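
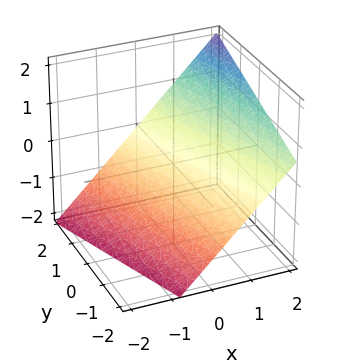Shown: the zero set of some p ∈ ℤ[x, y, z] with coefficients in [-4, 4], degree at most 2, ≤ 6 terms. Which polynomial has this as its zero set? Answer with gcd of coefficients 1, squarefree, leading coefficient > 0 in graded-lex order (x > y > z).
The degree is 1 — the surface is flat (a plane).
Reading off the gridlines: it crosses the y-axis at the gridline y = 2.
Matching integer coefficients to the picture gives p.

3*x + y - 3*z - 2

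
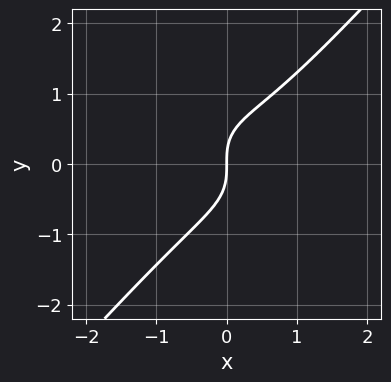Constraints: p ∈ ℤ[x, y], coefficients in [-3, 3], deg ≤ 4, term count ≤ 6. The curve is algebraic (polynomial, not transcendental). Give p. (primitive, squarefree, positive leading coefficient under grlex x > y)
1. deg p = 3. No degree-2 curve has this shape.
2. From the axis intercepts and sections: it crosses the x-axis at the gridline x = 0; it meets the y-axis at y = 0 (among the integer gridlines).
3. Matching integer coefficients to the picture gives p.

2*x^3 + 2*x^2*y - 3*y^3 - x^2 + 3*x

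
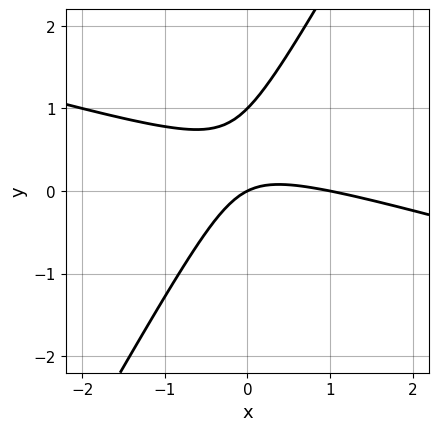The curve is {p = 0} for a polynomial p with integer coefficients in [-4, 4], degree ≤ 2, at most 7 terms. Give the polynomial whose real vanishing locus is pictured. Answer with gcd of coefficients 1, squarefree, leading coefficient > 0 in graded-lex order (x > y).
The degree is 2 — a generic line meets the curve in up to 2 points.
Observable constraints: among the integer gridlines, it crosses the x-axis at x ∈ {0, 1}; among the integer gridlines, it crosses the y-axis at y ∈ {0, 1}.
Assembling these constraints gives the stated polynomial.

x^2 + 3*x*y - 2*y^2 - x + 2*y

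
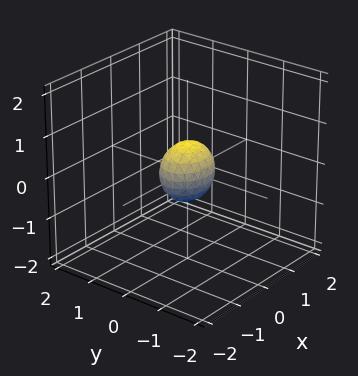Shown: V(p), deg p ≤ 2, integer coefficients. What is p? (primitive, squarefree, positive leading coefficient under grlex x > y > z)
1. The degree is 2 — bounded and convex; a quadric.
2. Symmetries: it's symmetric under z → −z, forcing even powers of z; the y ↦ −y reflection is a symmetry, so y appears only in even powers; it's symmetric under x → −x, forcing even powers of x.
3. These observations pin down the coefficients.

2*x^2 + 3*y^2 + 2*z^2 - 1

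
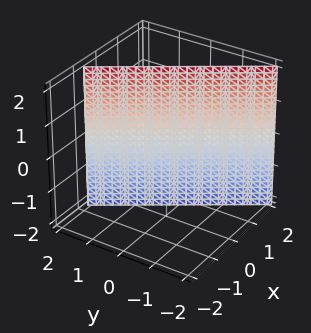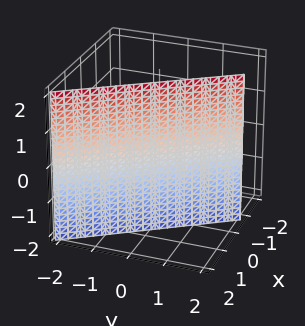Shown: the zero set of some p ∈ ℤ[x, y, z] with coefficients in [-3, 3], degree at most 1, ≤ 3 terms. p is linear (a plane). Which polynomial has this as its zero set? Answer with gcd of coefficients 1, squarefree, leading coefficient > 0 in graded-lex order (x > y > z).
3*x + 2*y - 2

First, deg p = 1.
Then, from the axis intercepts and sections: no z-intercept at any integer in the box; one y-axis crossing is at y = 1.
Finally, solving for integer coefficients yields p as stated.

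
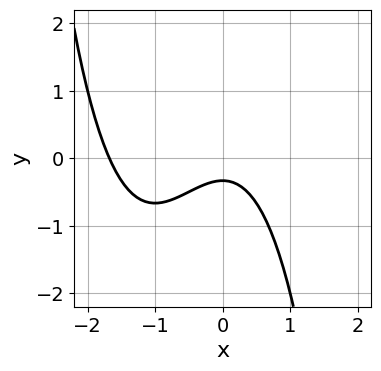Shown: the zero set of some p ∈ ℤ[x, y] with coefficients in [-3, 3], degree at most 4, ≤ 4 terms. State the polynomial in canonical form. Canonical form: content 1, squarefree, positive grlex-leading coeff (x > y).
The degree is 3 — a generic line meets the curve in up to 3 points.
The integer polynomial consistent with all of this is the stated p.

2*x^3 + 3*x^2 + 3*y + 1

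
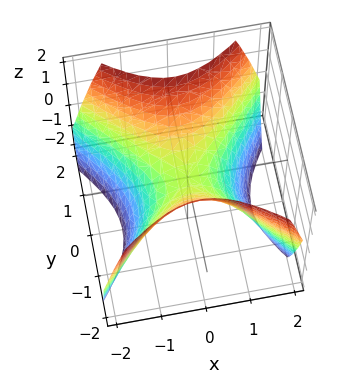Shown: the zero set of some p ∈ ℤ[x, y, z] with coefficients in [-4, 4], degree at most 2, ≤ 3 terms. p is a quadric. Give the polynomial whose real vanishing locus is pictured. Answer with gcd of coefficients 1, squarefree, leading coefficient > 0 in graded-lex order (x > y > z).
x^2 - y^2 + z

Degree: a hyperbolic paraboloid; a quadric, so deg p = 2.
Symmetries: mirror symmetry x ↦ −x ⇒ only even powers of x; it's symmetric under y → −y, forcing even powers of y.
Checking where it meets the axes: it meets the x-axis at x = 0 (among the integer gridlines); it meets the y-axis at y = 0 (among the integer gridlines); it meets the z-axis at z = 0 (among the integer gridlines).
These observations pin down the coefficients.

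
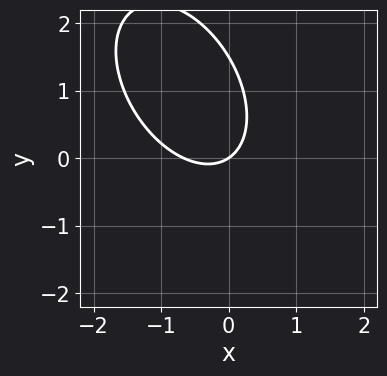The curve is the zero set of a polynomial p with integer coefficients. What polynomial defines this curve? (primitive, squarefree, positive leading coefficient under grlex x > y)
First, the degree is 2 — the shape is more complex than any degree-1 curve.
Next, against the integer gridlines: one x-axis crossing is at x = 0; one y-axis crossing is at y = 0.
Finally, the integer polynomial consistent with all of this is the stated p.

3*x^2 + 2*x*y + 2*y^2 + 2*x - 3*y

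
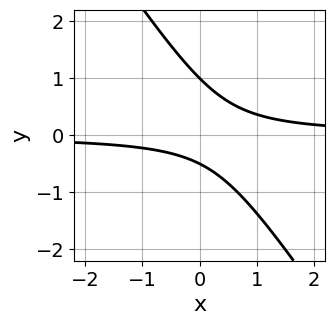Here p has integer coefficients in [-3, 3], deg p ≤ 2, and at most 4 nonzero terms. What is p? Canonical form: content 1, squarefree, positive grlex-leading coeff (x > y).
3*x*y + 2*y^2 - y - 1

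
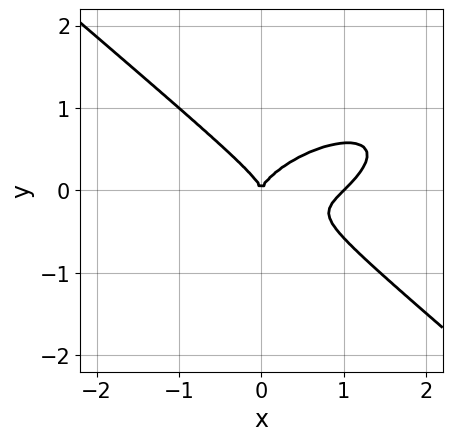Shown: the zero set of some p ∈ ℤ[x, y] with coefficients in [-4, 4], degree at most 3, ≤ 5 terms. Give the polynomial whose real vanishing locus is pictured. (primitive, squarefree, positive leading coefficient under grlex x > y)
x^3 - x^2*y + 3*y^3 - x^2

1. The degree is 3 — the shape is more complex than any degree-2 curve.
2. Reading off the gridlines: the x-axis gridline crossings are at x ∈ {0, 1}; it meets the y-axis at y = 0 (among the integer gridlines).
3. These observations pin down the coefficients.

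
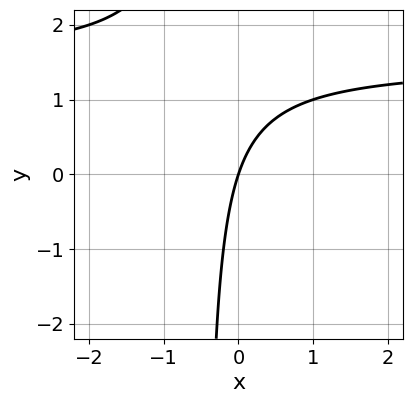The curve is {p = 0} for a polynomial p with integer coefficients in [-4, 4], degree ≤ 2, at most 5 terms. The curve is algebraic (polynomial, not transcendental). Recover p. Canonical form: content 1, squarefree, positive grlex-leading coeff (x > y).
2*x*y - 3*x + y

(a) Degree: the shape is more complex than any degree-1 curve, so deg p = 2.
(b) From the visible intercepts: it meets the y-axis at y = 0 (among the integer gridlines); it meets the x-axis at x = 0 (among the integer gridlines).
(c) Assembling these constraints gives the stated polynomial.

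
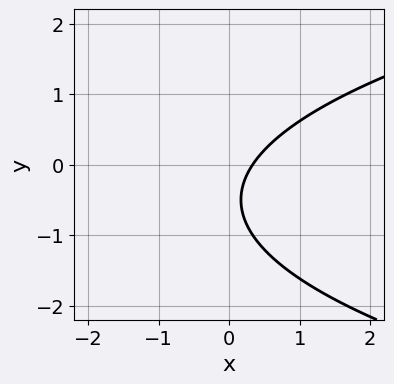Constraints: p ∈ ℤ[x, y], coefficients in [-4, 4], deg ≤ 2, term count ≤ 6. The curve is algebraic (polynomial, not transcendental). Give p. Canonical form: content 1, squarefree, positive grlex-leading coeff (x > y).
2*y^2 - 3*x + 2*y + 1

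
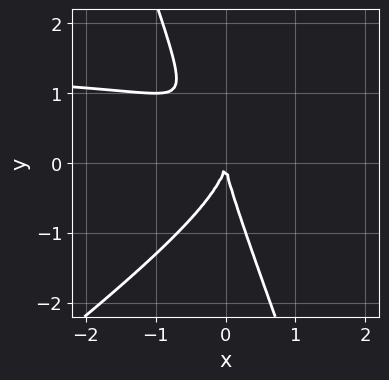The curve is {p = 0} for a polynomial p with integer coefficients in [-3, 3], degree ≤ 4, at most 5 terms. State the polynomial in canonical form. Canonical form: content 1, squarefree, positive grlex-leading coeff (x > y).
2*x^2*y - 2*x*y^2 - y^3 - 3*x^2

(a) deg p = 3. No degree-2 curve has this shape.
(b) Reading off the gridlines: it meets the x-axis at x = 0 (among the integer gridlines); it crosses the y-axis at the gridline y = 0.
(c) Fitting integer coefficients to these (and the overall shape) gives p.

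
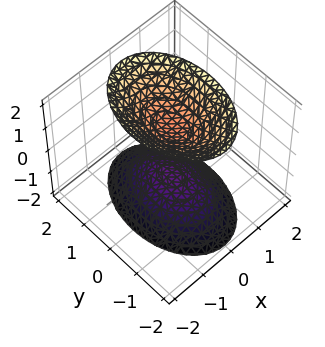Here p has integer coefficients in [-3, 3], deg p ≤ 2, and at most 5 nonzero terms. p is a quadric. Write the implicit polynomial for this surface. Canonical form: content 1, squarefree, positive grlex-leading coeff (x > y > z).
2*x^2 + y^2 - z^2 + 1

The picture has 2 separate pieces. Treating them together as one polynomial.
deg p = 2. Two separate bowl-shaped sheets opening away from each other; a quadric.
Symmetries: it's symmetric under x → −x, forcing even powers of x; the y ↦ −y reflection is a symmetry, so y appears only in even powers; mirror symmetry z ↦ −z ⇒ only even powers of z.
Observable constraints: the surface avoids every integer y-axis point in the box; the z-axis gridline crossings are at z ∈ {-1, 1}.
Assembling these constraints gives the stated polynomial.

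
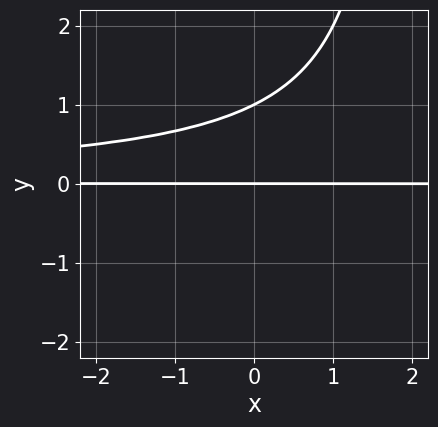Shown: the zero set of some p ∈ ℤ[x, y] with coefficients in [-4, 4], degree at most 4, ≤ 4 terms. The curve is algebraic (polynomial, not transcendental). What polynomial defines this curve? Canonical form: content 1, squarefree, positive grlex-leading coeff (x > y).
First, the degree is 3 — a generic line meets the curve in up to 3 points.
Then, against the integer gridlines: the y-axis gridline crossings are at y ∈ {0, 1}; every point of the x-axis in the box is on the curve.
Finally, putting this together gives p.

x*y^2 - 2*y^2 + 2*y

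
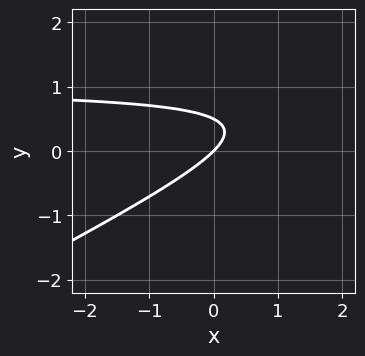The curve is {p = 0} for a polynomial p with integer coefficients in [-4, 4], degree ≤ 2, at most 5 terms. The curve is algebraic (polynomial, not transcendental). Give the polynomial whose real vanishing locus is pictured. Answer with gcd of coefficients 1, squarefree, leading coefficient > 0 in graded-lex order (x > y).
(a) Degree: the shape is more complex than any degree-1 curve, so deg p = 2.
(b) Against the integer gridlines: it meets the y-axis at y = 0 (among the integer gridlines); one x-axis crossing is at x = 0.
(c) The integer polynomial consistent with all of this is the stated p.

x*y - 2*y^2 - x + y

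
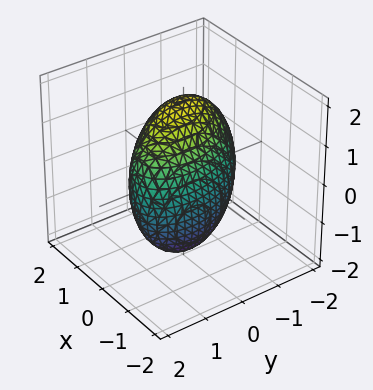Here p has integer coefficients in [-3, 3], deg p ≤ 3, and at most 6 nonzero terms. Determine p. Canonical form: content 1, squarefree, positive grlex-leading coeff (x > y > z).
2*x^2 + x*y - x*z + y^2 + z^2 - 2

Degree: a generic line meets the surface in up to 2 points, so deg p = 2.
Observable constraints: the x-axis gridline crossings are at x ∈ {-1, 1}.
Assembling these constraints gives the stated polynomial.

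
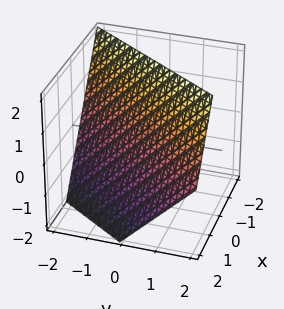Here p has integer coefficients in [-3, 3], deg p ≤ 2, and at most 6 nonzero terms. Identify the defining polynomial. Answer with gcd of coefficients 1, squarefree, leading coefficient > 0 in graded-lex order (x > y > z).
deg p = 1. Every cross-section is a straight line — this is a plane.
From the visible intercepts: it crosses the y-axis at the gridline y = -1; it meets the z-axis at z = 1 (among the integer gridlines).
The integer polynomial consistent with all of this is the stated p.

3*x - 2*y + 2*z - 2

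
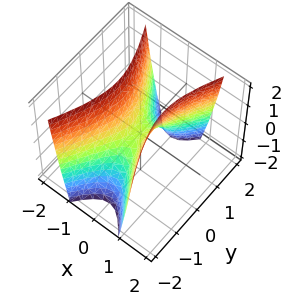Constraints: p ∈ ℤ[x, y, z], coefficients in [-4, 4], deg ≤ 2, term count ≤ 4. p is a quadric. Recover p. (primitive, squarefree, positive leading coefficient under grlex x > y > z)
1. The degree is 2 — a hyperbolic paraboloid; a quadric.
2. Symmetries: mirror symmetry x ↦ −x ⇒ only even powers of x; the y ↦ −y reflection is a symmetry, so y appears only in even powers.
3. Checking where it meets the axes: it meets the x-axis at x = 0 (among the integer gridlines); it crosses the z-axis at the gridline z = 0; it meets the y-axis at y = 0 (among the integer gridlines).
4. Matching integer coefficients to the picture gives p.

3*x^2 - y^2 - z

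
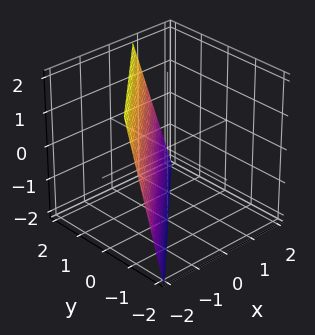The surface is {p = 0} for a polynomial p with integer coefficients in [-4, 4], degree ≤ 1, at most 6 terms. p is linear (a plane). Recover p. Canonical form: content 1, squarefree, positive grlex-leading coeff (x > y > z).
(a) Degree: the surface is flat (a plane), so deg p = 1.
(b) Against the integer gridlines: it crosses the z-axis at the gridline z = -2.
(c) Fitting integer coefficients to these (and the overall shape) gives p.

3*x - 3*y + z + 2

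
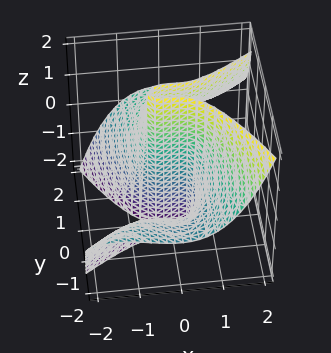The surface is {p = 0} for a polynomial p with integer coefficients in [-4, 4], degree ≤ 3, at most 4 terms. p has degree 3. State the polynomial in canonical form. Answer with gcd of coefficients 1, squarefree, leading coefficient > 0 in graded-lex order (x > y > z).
First, the degree is 3 — a generic line meets the surface in up to 3 points.
Next, from the axis intercepts and sections: one y-axis crossing is at y = 0; the visible z-axis segment lies entirely on the surface; one x-axis crossing is at x = 0.
Finally, fitting integer coefficients to these (and the overall shape) gives p.

2*x^3 - 2*x^2*y - 3*y^2*z + 3*y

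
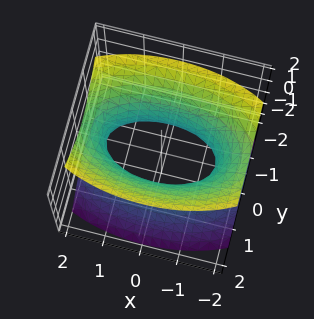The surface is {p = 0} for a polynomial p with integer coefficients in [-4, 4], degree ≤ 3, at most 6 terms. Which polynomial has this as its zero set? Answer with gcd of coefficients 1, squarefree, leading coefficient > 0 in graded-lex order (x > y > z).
(a) deg p = 2. An hourglass — one-sheet hyperboloid; a quadric.
(b) Symmetries: it's symmetric under z → −z, forcing even powers of z; mirror symmetry y ↦ −y ⇒ only even powers of y; the x ↦ −x reflection is a symmetry, so x appears only in even powers.
(c) Against the integer gridlines: it misses every integer gridline on the z-axis.
(d) Solving for integer coefficients yields p as stated.

x^2 + 3*y^2 - 2*z^2 - 2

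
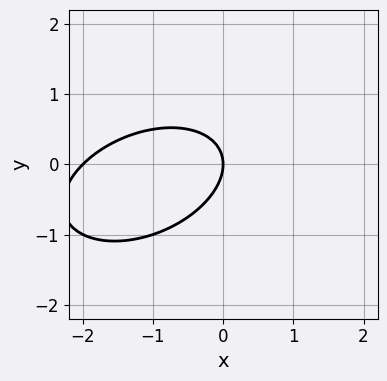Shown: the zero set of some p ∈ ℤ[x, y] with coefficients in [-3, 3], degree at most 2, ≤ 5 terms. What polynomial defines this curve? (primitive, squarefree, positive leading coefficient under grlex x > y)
The degree is 2 — the shape is more complex than any degree-1 curve.
Observable constraints: it crosses the y-axis at the gridline y = 0; among the integer gridlines, it crosses the x-axis at x ∈ {-2, 0}.
These observations pin down the coefficients.

x^2 - x*y + 2*y^2 + 2*x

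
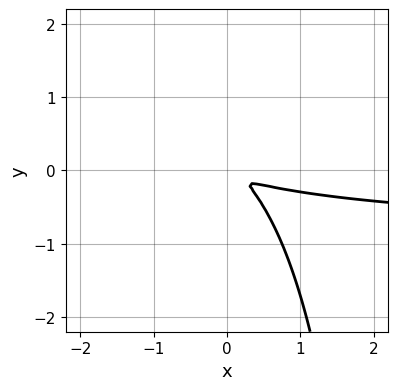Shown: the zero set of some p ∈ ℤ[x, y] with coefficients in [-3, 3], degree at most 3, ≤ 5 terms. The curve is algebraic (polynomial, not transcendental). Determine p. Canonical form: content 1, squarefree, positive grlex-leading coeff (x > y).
First, the degree is 3 — no degree-2 curve has this shape.
Finally, putting this together gives p.

x^2*y - x*y^2 + x^2 + 3*x*y + 3*y^2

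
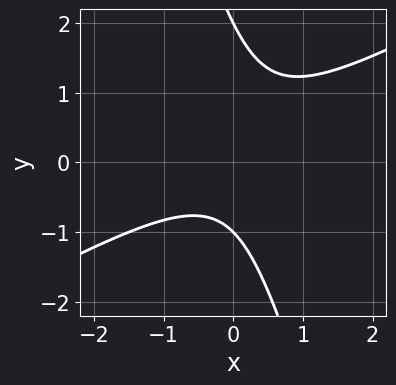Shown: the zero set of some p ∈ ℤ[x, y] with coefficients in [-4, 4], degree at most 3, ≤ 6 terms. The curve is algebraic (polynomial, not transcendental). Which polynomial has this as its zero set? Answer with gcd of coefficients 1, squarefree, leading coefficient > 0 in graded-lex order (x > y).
(a) deg p = 2.
(b) From the axis intercepts and sections: the y-axis gridline crossings are at y ∈ {-1, 2}; the curve avoids every integer x-axis point in the box.
(c) Matching integer coefficients to the picture gives p.

2*x^2 - 3*x*y - y^2 + y + 2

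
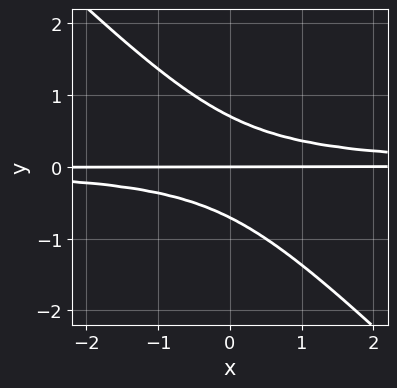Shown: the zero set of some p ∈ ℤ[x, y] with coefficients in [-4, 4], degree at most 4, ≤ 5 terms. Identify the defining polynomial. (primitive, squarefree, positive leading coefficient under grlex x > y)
The degree is 3 — the shape is more complex than any degree-2 curve.
Against the integer gridlines: it crosses the y-axis at the gridline y = 0; every point of the x-axis in the box is on the curve.
Putting this together gives p.

2*x*y^2 + 2*y^3 - y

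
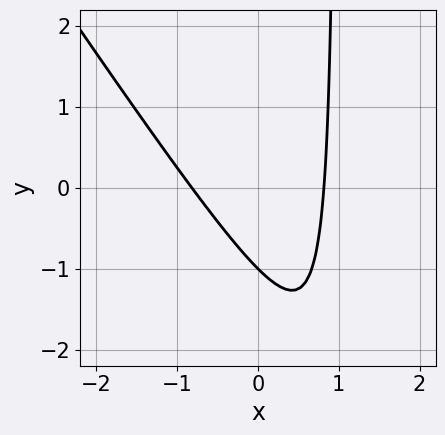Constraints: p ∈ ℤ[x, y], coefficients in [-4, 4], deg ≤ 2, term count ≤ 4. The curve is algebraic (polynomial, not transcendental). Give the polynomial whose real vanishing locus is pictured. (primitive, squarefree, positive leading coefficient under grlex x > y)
First, deg p = 2. A generic line meets the curve in up to 2 points.
Then, from the visible intercepts: it crosses the y-axis at the gridline y = -1.
Finally, the integer polynomial consistent with all of this is the stated p.

3*x^2 + 2*x*y - 2*y - 2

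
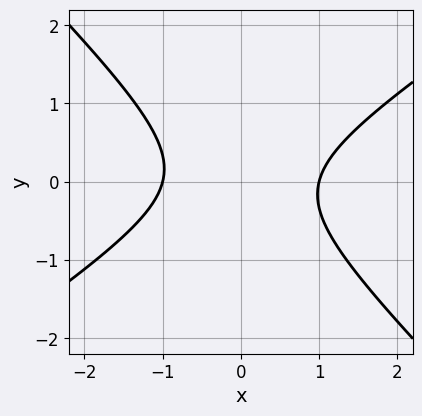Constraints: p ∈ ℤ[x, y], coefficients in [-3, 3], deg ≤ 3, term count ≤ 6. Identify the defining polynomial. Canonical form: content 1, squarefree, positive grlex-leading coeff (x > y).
2*x^2 - x*y - 3*y^2 - 2

First, the degree is 2 — a generic line meets the curve in up to 2 points.
Next, against the integer gridlines: the x-axis gridline crossings are at x ∈ {-1, 1}; the curve avoids every integer y-axis point in the box.
Finally, assembling these constraints gives the stated polynomial.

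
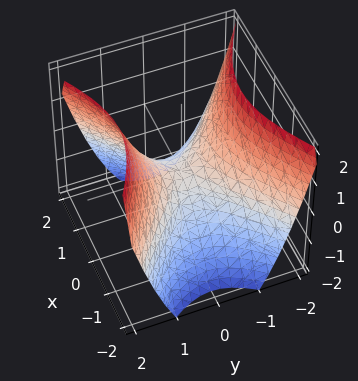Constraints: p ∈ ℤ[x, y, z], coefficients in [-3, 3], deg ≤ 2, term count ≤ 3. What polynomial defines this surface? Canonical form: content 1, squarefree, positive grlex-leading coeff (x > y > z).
(a) Degree: a hyperbolic paraboloid; a quadric, so deg p = 2.
(b) Symmetries: the x ↦ −x reflection is a symmetry, so x appears only in even powers; the y ↦ −y reflection is a symmetry, so y appears only in even powers.
(c) Reading off the gridlines: one z-axis crossing is at z = 0; it crosses the y-axis at the gridline y = 0; it meets the x-axis at x = 0 (among the integer gridlines).
(d) The integer polynomial consistent with all of this is the stated p.

2*x^2 - 3*y^2 + 3*z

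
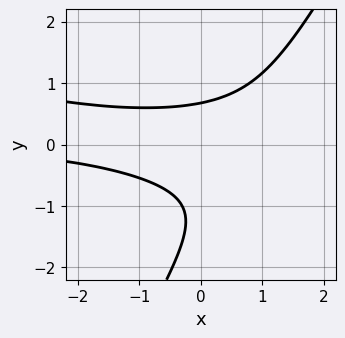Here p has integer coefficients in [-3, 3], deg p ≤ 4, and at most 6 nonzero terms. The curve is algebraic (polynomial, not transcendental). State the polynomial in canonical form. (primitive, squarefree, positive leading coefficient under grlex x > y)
x^2*y + 3*x*y^2 - 2*y^3 - 3*y^2 + 2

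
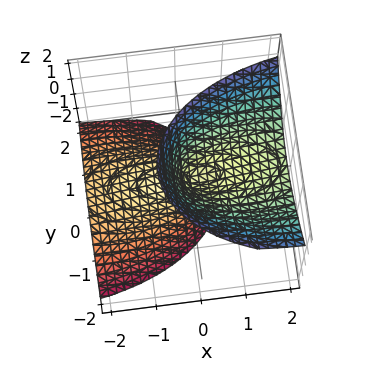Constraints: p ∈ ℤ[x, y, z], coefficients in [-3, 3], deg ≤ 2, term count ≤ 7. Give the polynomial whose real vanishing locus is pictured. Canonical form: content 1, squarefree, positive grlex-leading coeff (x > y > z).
The picture has 2 separate pieces.
deg p = 2.
Against the integer gridlines: it meets the z-axis at z = 0 (among the integer gridlines); it crosses the x-axis at the gridline x = 0; it meets the y-axis at y = 0 (among the integer gridlines).
Putting this together gives p.

x^2 - 3*x*z + 3*y^2 + y*z - z^2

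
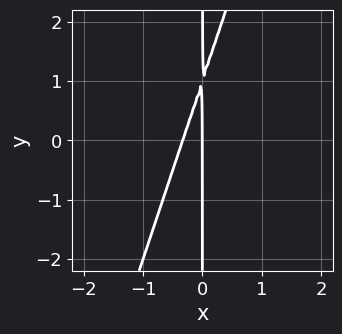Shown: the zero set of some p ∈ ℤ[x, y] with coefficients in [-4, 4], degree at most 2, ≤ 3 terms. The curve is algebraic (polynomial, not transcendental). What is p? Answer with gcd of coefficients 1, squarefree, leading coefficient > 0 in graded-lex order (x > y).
(a) Degree: the shape is more complex than any degree-1 curve, so deg p = 2.
(b) Against the integer gridlines: the visible y-axis segment lies entirely on the curve; it meets the x-axis at x = 0 (among the integer gridlines).
(c) Fitting integer coefficients to these (and the overall shape) gives p.

3*x^2 - x*y + x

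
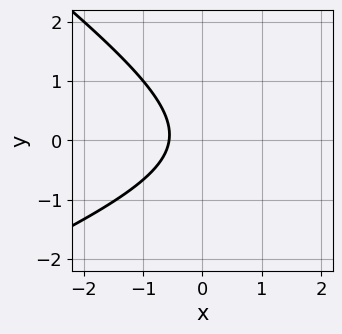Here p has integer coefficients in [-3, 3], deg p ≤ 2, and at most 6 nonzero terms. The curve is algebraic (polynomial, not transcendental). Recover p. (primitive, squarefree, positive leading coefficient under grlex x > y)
(a) Degree: a generic line meets the curve in up to 2 points, so deg p = 2.
(b) Checking where it meets the axes: it misses every integer gridline on the y-axis.
(c) These observations pin down the coefficients.

x^2 - x*y - 3*y^2 - 3*x - 2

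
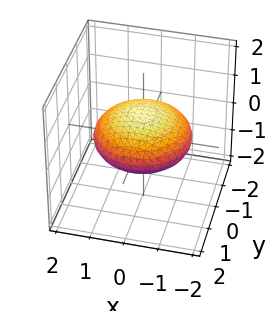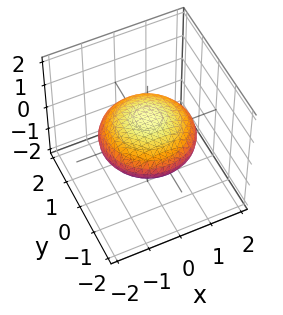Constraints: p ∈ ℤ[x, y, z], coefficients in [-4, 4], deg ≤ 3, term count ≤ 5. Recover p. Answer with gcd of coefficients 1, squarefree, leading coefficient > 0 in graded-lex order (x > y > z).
First, deg p = 2. Bounded and convex; a quadric.
Next, symmetries: rotational symmetry about the z-axis ⇒ p depends on x, y only through x² + y²; the z ↦ −z reflection is a symmetry, so z appears only in even powers.
Then, reading off the gridlines: a circular section at z = 0 has radius between 1 and 2.
Finally, assembling these constraints gives the stated polynomial.

x^2 + y^2 + 3*z^2 - 2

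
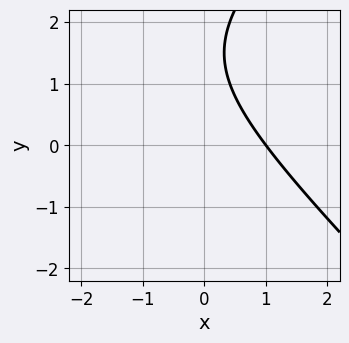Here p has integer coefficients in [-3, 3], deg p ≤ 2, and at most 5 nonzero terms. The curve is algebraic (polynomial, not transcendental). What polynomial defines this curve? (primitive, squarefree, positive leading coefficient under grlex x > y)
x^2 - y^2 + 2*x + 3*y - 3

The degree is 2 — no degree-1 curve has this shape.
From the visible intercepts: it meets the x-axis at x = 1 (among the integer gridlines); it misses every integer gridline on the y-axis.
Solving for integer coefficients yields p as stated.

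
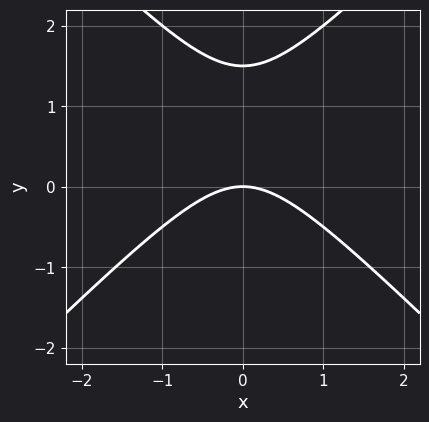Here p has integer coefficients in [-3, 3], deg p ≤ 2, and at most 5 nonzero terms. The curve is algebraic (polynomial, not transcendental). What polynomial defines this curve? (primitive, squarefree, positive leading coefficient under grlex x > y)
2*x^2 - 2*y^2 + 3*y

Degree: a generic line meets the curve in up to 2 points, so deg p = 2.
Symmetries: the x ↦ −x reflection is a symmetry, so x appears only in even powers.
From the visible intercepts: it meets the x-axis at x = 0 (among the integer gridlines); it meets the y-axis at y = 0 (among the integer gridlines).
The integer polynomial consistent with all of this is the stated p.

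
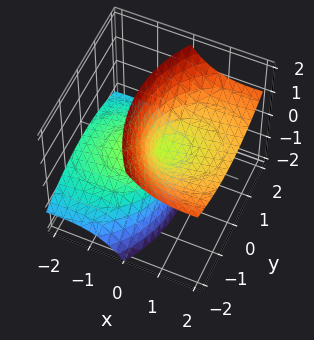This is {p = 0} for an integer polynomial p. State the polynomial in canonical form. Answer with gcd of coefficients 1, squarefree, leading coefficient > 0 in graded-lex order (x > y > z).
First, deg p = 2.
Next, from the visible intercepts: one x-axis crossing is at x = 0; it meets the z-axis at z = 0 (among the integer gridlines); it crosses the y-axis at the gridline y = 0.
Finally, solving for integer coefficients yields p as stated.

x^2 - 3*x*z + y^2 - z^2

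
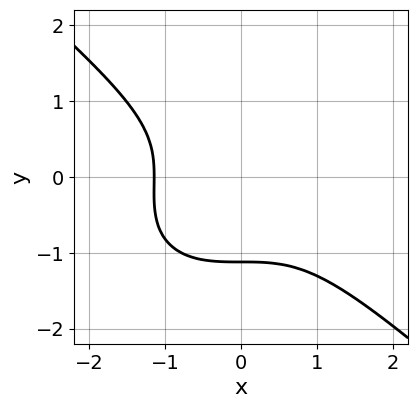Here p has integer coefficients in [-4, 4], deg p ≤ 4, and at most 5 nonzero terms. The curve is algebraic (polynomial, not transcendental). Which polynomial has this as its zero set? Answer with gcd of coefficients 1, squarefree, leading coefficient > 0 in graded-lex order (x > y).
The degree is 3 — no degree-2 curve has this shape.
Matching integer coefficients to the picture gives p.

2*x^3 + 3*y^3 + y^2 + 3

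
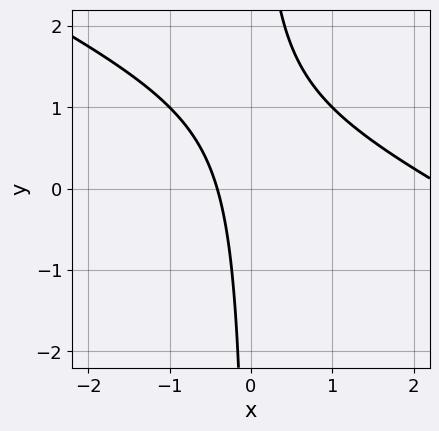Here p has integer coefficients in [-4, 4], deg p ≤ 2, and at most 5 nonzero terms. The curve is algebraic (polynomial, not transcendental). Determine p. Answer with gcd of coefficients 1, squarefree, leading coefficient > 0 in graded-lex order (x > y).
x^2 + 2*x*y - 2*x - 1

1. The degree is 2 — a generic line meets the curve in up to 2 points.
2. Against the integer gridlines: the curve avoids every integer y-axis point in the box.
3. Together with the visible shape, these determine p as stated.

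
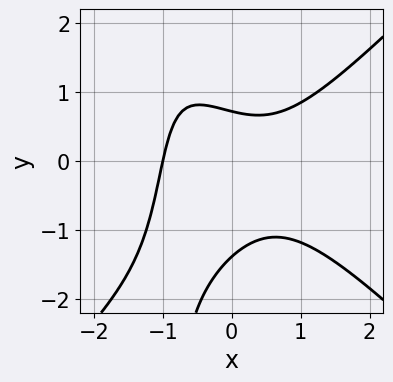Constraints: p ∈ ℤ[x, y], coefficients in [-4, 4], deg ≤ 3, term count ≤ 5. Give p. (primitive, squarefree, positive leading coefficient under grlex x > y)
3*x^3 - 3*x*y^2 - 3*y^2 - 2*y + 3

1. deg p = 3. A generic line meets the curve in up to 3 points.
2. Reading off the gridlines: one x-axis crossing is at x = -1.
3. The integer polynomial consistent with all of this is the stated p.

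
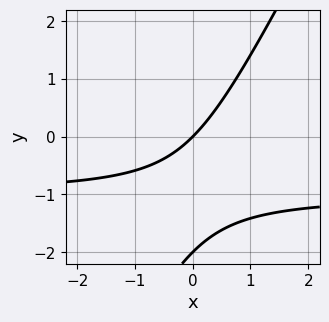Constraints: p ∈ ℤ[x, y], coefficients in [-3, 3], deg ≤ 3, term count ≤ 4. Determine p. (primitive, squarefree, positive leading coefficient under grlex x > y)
deg p = 2.
Reading off the gridlines: it crosses the x-axis at the gridline x = 0; the y-axis gridline crossings are at y ∈ {-2, 0}.
Solving for integer coefficients yields p as stated.

2*x*y - y^2 + 2*x - 2*y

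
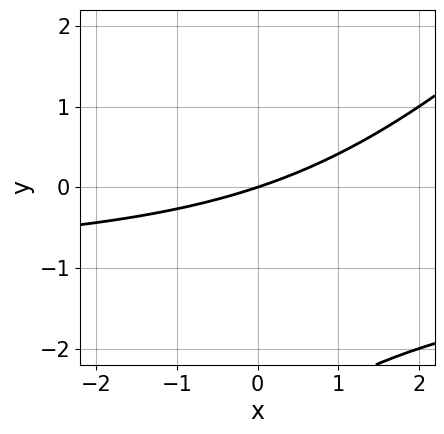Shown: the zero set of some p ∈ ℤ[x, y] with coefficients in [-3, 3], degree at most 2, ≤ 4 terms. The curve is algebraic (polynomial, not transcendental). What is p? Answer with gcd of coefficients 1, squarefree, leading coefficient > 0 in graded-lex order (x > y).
x*y - y^2 + x - 3*y

1. Degree: the shape is more complex than any degree-1 curve, so deg p = 2.
2. Against the integer gridlines: it meets the x-axis at x = 0 (among the integer gridlines); it crosses the y-axis at the gridline y = 0.
3. Fitting integer coefficients to these (and the overall shape) gives p.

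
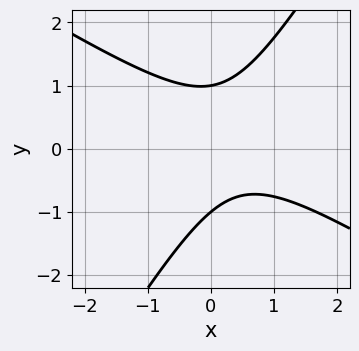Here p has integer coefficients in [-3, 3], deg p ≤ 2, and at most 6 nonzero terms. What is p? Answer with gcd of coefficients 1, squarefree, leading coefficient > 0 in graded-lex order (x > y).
3*x^2 + 3*x*y - 3*y^2 - 2*x + 3

(a) Degree: no degree-1 curve has this shape, so deg p = 2.
(b) Against the integer gridlines: among the integer gridlines, it crosses the y-axis at y ∈ {-1, 1}; no x-intercept at any integer in the box.
(c) The integer polynomial consistent with all of this is the stated p.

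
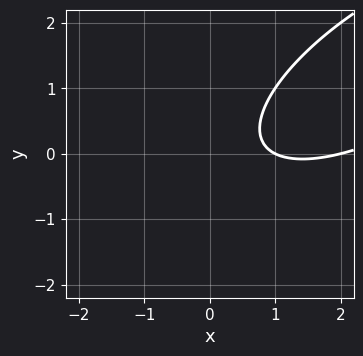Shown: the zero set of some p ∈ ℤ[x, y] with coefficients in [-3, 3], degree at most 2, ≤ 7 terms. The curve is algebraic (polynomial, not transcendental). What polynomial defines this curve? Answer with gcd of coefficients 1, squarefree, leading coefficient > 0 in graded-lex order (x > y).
First, deg p = 2.
Then, observable constraints: among the integer gridlines, it crosses the x-axis at x ∈ {1, 2}; the curve avoids every integer y-axis point in the box.
Finally, matching integer coefficients to the picture gives p.

x^2 - 2*x*y + 2*y^2 - 3*x + 2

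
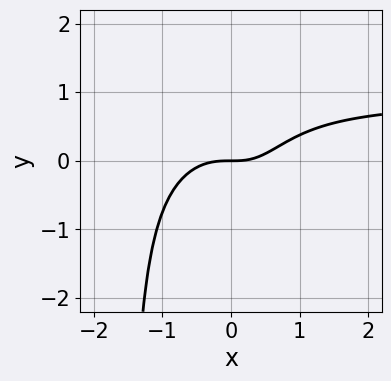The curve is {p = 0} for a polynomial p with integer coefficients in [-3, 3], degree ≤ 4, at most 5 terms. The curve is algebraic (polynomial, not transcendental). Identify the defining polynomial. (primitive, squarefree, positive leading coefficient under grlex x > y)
First, degree: the shape is more complex than any degree-3 curve, so deg p = 4.
Then, against the integer gridlines: it crosses the x-axis at the gridline x = 0; it crosses the y-axis at the gridline y = 0.
Finally, these observations pin down the coefficients.

3*x^3*y - 3*x^3 + 3*x^2*y - x*y + 3*y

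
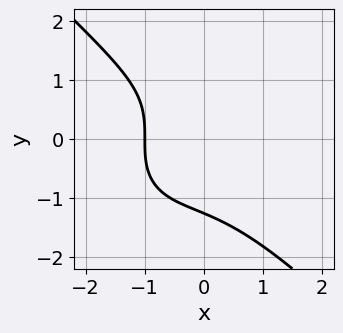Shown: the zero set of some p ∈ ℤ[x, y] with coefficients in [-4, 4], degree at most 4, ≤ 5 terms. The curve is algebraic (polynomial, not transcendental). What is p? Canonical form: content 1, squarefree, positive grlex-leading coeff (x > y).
1. The degree is 3 — a generic line meets the curve in up to 3 points.
2. Observable constraints: one x-axis crossing is at x = -1.
3. Putting this together gives p.

x^3 + y^3 + x^2 + 2*x + 2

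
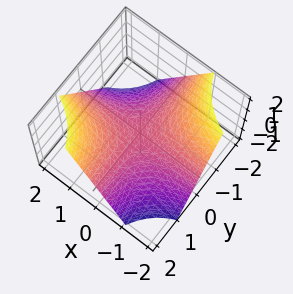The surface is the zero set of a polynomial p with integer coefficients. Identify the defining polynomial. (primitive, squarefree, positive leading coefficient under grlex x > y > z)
x*y - z

(a) The degree is 2 — a hyperbolic paraboloid; a quadric.
(b) Reading off the gridlines: the visible x-axis segment lies entirely on the surface; it meets the z-axis at z = 0 (among the integer gridlines); the visible y-axis segment lies entirely on the surface.
(c) Assembling these constraints gives the stated polynomial.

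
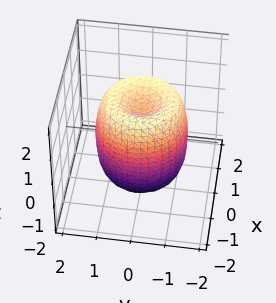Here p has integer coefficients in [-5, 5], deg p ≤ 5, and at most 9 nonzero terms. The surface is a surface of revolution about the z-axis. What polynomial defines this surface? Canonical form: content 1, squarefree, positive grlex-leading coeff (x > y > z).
2*x^4 + 4*x^2*y^2 + 2*y^4 - 3*x^2 - 3*y^2 + z^2 - 1

(a) The degree is 4 — a generic line meets the surface in up to 4 points.
(b) Symmetries: every cross-section ⟂ z is a circle, so x, y appear only via x² + y².
(c) Observable constraints: the z-axis gridline crossings are at z ∈ {-1, 1}; a circular section at z = 1 has radius between 1 and 2.
(d) Together with the visible shape, these determine p as stated.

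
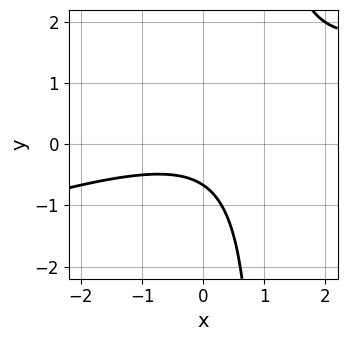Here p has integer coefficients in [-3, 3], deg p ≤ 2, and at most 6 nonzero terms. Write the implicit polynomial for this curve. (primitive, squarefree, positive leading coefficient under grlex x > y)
(a) Degree: no degree-1 curve has this shape, so deg p = 2.
(b) Observable constraints: it misses every integer gridline on the x-axis.
(c) Assembling these constraints gives the stated polynomial.

x^2 - 3*x*y + 3*y + 2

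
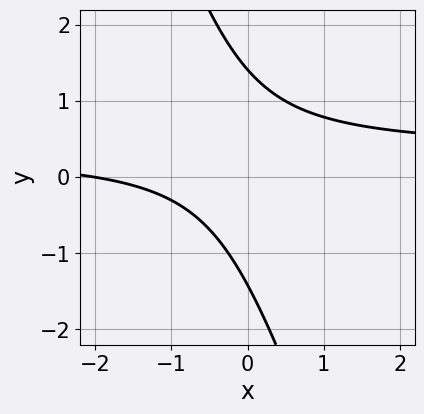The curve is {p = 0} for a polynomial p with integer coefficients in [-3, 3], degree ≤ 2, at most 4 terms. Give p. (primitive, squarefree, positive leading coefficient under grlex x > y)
First, degree: the shape is more complex than any degree-1 curve, so deg p = 2.
Next, observable constraints: it meets the x-axis at x = -2 (among the integer gridlines).
Finally, matching integer coefficients to the picture gives p.

3*x*y + y^2 - x - 2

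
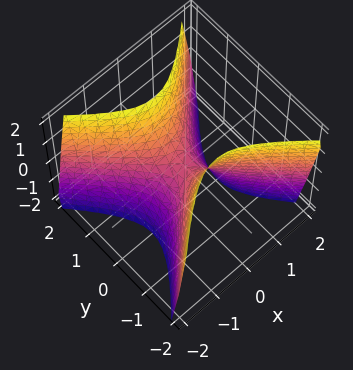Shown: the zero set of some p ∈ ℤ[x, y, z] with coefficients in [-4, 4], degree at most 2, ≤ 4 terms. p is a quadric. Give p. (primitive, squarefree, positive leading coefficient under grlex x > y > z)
First, the degree is 2 — a hyperbolic paraboloid; a quadric.
Next, symmetries: it's symmetric under x → −x, forcing even powers of x; it's symmetric under y → −y, forcing even powers of y.
Then, against the integer gridlines: one y-axis crossing is at y = 0; it crosses the z-axis at the gridline z = 0; it meets the x-axis at x = 0 (among the integer gridlines).
Finally, the integer polynomial consistent with all of this is the stated p.

2*x^2 - 2*y^2 + z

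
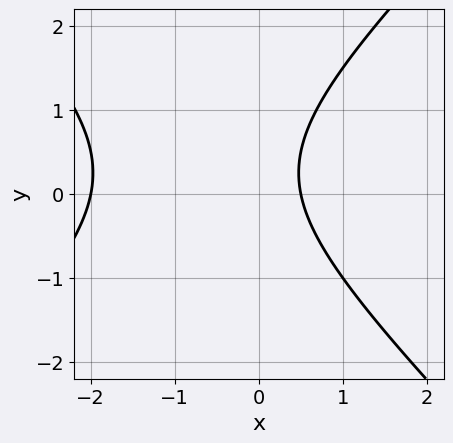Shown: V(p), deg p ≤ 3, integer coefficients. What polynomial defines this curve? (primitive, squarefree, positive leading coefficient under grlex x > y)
2*x^2 - 2*y^2 + 3*x + y - 2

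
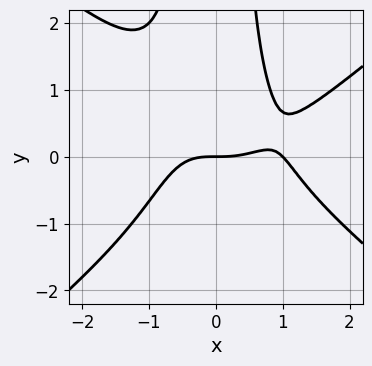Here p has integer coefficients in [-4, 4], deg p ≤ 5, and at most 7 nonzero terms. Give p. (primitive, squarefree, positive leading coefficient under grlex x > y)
2*x^4 - 3*x^2*y^2 - 2*x^3 - x*y + 3*y

1. Degree: the shape is more complex than any degree-3 curve, so deg p = 4.
2. From the axis intercepts and sections: one y-axis crossing is at y = 0; among the integer gridlines, it crosses the x-axis at x ∈ {0, 1}.
3. Together with the visible shape, these determine p as stated.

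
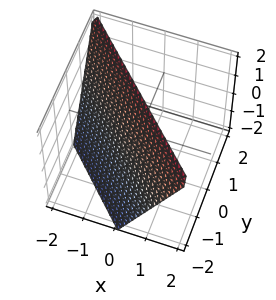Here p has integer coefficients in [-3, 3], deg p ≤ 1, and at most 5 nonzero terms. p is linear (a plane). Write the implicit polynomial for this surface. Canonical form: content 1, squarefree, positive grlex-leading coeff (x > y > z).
2*x + 2*y - z + 2

Degree: the surface is flat (a plane), so deg p = 1.
From the visible intercepts: it crosses the z-axis at the gridline z = 2; it crosses the y-axis at the gridline y = -1; it crosses the x-axis at the gridline x = -1.
Fitting integer coefficients to these (and the overall shape) gives p.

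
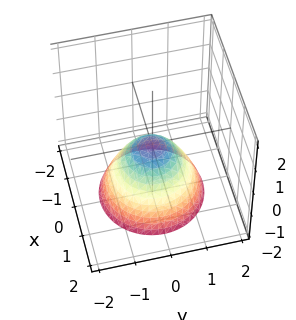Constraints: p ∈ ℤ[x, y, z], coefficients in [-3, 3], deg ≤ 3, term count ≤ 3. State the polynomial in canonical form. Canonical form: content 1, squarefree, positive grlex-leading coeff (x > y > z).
x^2 + y^2 + z

(a) The degree is 2 — a paraboloid; a quadric.
(b) Symmetry: every cross-section ⟂ z is a circle, so x, y appear only via x² + y².
(c) Reading off the gridlines: it meets the y-axis at y = 0 (among the integer gridlines); one x-axis crossing is at x = 0; a circular section at z = -1 has radius exactly 1; it meets the z-axis at z = 0 (among the integer gridlines).
(d) Fitting integer coefficients to these (and the overall shape) gives p.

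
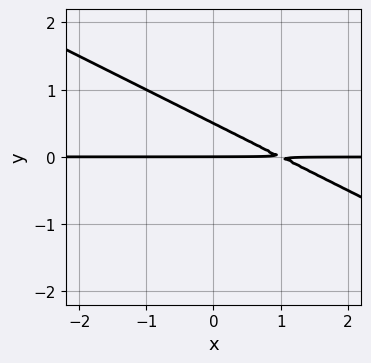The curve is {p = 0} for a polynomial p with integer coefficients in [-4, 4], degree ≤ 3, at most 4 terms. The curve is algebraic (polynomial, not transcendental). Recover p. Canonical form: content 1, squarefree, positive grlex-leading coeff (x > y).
First, degree: the shape is more complex than any degree-1 curve, so deg p = 2.
Then, against the integer gridlines: every point of the x-axis in the box is on the curve; it meets the y-axis at y = 0 (among the integer gridlines).
Finally, together with the visible shape, these determine p as stated.

x*y + 2*y^2 - y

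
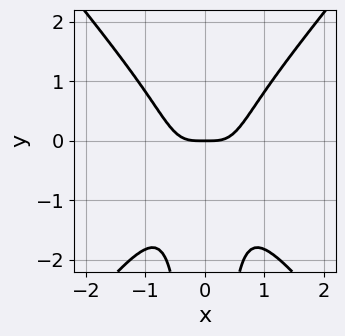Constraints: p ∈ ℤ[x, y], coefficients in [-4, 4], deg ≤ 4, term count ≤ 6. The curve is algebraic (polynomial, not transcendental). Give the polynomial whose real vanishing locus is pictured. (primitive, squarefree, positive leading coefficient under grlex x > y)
3*x^4 - 2*x^2*y^2 - x^2*y - y

First, deg p = 4. The shape is more complex than any degree-3 curve.
Then, symmetries: mirror symmetry x ↦ −x ⇒ only even powers of x.
Next, from the axis intercepts and sections: it crosses the y-axis at the gridline y = 0; it crosses the x-axis at the gridline x = 0.
Finally, the integer polynomial consistent with all of this is the stated p.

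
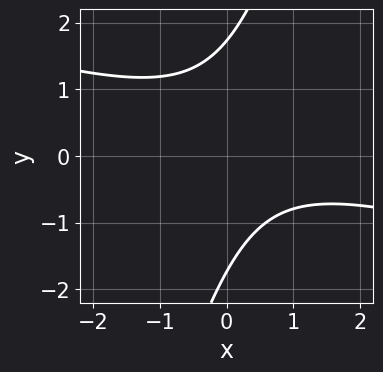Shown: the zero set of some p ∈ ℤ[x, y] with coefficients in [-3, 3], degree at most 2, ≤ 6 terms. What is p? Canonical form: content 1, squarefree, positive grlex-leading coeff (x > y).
x^2 + 3*x*y - y^2 - x + 3

(a) Degree: no degree-1 curve has this shape, so deg p = 2.
(b) From the visible intercepts: it misses every integer gridline on the x-axis.
(c) Matching integer coefficients to the picture gives p.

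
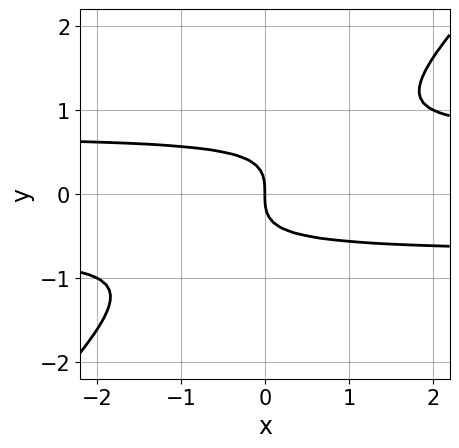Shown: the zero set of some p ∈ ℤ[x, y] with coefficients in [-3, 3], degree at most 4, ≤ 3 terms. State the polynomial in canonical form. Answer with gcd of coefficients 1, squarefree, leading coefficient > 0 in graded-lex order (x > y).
First, degree: no degree-2 curve has this shape, so deg p = 3.
Next, from the visible intercepts: one x-axis crossing is at x = 0; it crosses the y-axis at the gridline y = 0.
Finally, these observations pin down the coefficients.

2*x*y^2 - 2*y^3 - x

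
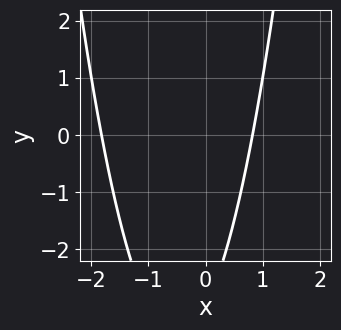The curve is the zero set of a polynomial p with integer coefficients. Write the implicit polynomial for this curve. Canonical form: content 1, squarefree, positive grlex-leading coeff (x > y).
2*x^2 + 2*x - y - 3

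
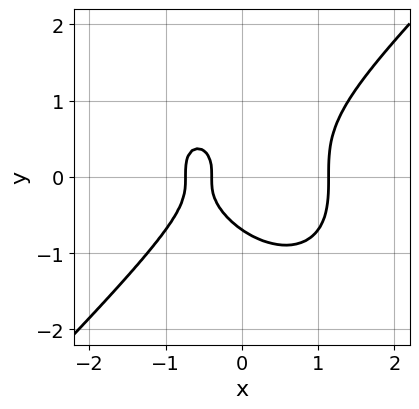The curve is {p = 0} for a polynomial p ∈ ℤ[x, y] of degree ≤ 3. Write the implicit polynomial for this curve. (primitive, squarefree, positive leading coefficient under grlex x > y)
(a) The degree is 3 — a generic line meets the curve in up to 3 points.
(b) The integer polynomial consistent with all of this is the stated p.

3*x^3 - 3*y^3 - 3*x - 1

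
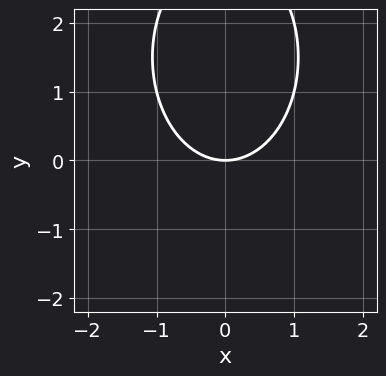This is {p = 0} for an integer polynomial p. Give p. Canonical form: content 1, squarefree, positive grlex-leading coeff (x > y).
2*x^2 + y^2 - 3*y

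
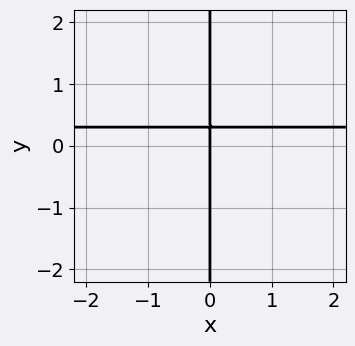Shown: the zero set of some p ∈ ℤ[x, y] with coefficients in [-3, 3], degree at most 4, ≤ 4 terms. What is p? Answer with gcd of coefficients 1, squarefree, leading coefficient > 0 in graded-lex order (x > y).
x*y^2 + 3*x*y - x

First, degree: no degree-2 curve has this shape, so deg p = 3.
Then, against the integer gridlines: every point of the y-axis in the box is on the curve; it meets the x-axis at x = 0 (among the integer gridlines).
Finally, together with the visible shape, these determine p as stated.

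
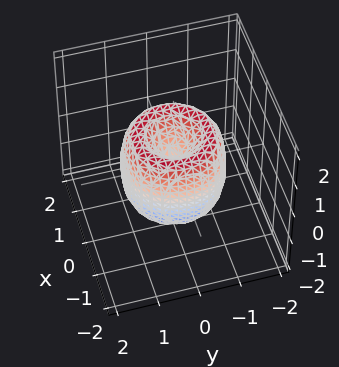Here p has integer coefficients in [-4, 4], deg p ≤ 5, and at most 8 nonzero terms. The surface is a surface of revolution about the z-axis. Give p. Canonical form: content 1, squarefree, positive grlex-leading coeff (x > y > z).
(a) deg p = 4. The shape is more complex than any degree-3 surface.
(b) Symmetries: the surface is invariant under rotation about z: p = q(x² + y², z).
(c) Observable constraints: one z-axis crossing is at z = 0; one y-axis crossing is at y = 0.
(d) Putting this together gives p.

2*x^4 + 4*x^2*y^2 + 2*y^4 - 3*x^2 - 3*y^2 + z^2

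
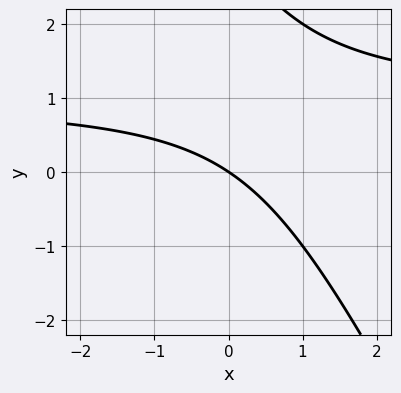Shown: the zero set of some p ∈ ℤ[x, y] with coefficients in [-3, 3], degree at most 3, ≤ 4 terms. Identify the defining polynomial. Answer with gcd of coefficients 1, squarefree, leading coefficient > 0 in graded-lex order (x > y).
2*x*y + y^2 - 2*x - 3*y

1. Degree: the shape is more complex than any degree-1 curve, so deg p = 2.
2. From the axis intercepts and sections: one y-axis crossing is at y = 0; it meets the x-axis at x = 0 (among the integer gridlines).
3. The integer polynomial consistent with all of this is the stated p.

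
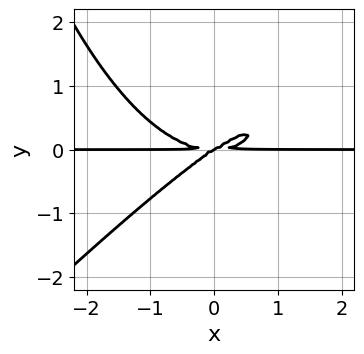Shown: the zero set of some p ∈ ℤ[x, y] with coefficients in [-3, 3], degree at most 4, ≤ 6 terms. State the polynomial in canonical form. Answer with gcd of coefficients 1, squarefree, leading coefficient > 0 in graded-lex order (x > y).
x^3*y - x^2*y^2 - 2*x*y^2 + 3*y^3

(a) The degree is 4 — no degree-3 curve has this shape.
(b) From the axis intercepts and sections: every point of the x-axis in the box is on the curve; one y-axis crossing is at y = 0.
(c) Matching integer coefficients to the picture gives p.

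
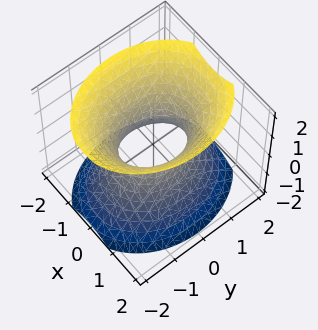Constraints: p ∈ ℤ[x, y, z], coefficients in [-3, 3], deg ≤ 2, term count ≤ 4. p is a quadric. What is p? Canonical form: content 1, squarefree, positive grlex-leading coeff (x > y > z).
First, deg p = 2. An hourglass — one-sheet hyperboloid; a quadric.
Next, symmetries: the y ↦ −y reflection is a symmetry, so y appears only in even powers; mirror symmetry z ↦ −z ⇒ only even powers of z; it's symmetric under x → −x, forcing even powers of x.
Then, from the visible intercepts: among the integer gridlines, it crosses the y-axis at y ∈ {-1, 1}; it misses every integer gridline on the z-axis.
Finally, the integer polynomial consistent with all of this is the stated p.

3*x^2 + 2*y^2 - 2*z^2 - 2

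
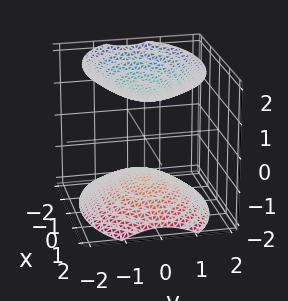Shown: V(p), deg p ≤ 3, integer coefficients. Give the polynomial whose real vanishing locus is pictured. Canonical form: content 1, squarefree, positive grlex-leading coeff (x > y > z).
There are 2 components.
The degree is 2 — two sheets facing apart; a quadric.
Symmetries: the x ↦ −x reflection is a symmetry, so x appears only in even powers; the z ↦ −z reflection is a symmetry, so z appears only in even powers; mirror symmetry y ↦ −y ⇒ only even powers of y.
Observable constraints: the surface avoids every integer y-axis point in the box; no x-intercept at any integer in the box.
These observations pin down the coefficients.

x^2 + 2*y^2 - 2*z^2 + 3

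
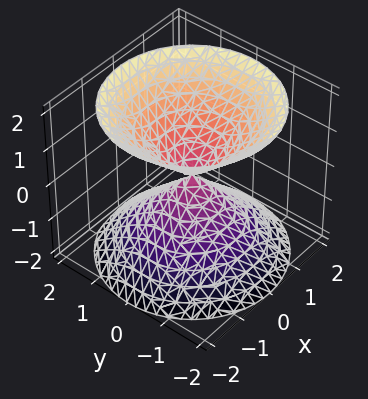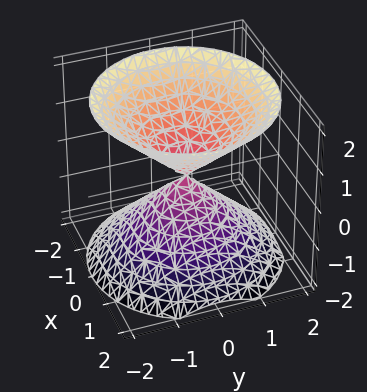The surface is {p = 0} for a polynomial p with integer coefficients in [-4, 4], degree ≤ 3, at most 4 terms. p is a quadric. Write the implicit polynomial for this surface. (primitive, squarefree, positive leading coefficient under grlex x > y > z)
x^2 + y^2 - z^2

The picture has 2 separate pieces. They look like related sheets of one shape, so recover p as a whole.
deg p = 2. A double cone through the origin; a quadric.
Symmetry: every cross-section ⟂ z is a circle, so x, y appear only via x² + y²; the z ↦ −z reflection is a symmetry, so z appears only in even powers.
Against the integer gridlines: it meets the x-axis at x = 0 (among the integer gridlines); a circular section at z = -1 has radius exactly 1; one z-axis crossing is at z = 0; it crosses the y-axis at the gridline y = 0.
Putting this together gives p.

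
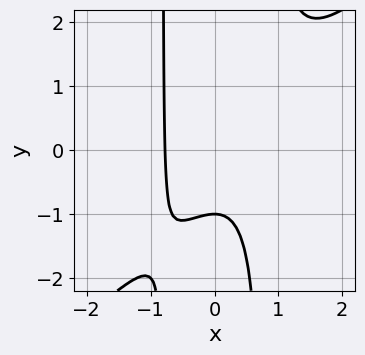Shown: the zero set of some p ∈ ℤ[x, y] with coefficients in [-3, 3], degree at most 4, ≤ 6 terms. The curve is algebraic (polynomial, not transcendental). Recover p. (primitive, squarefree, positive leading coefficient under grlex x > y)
First, deg p = 3. A generic line meets the curve in up to 3 points.
Next, from the axis intercepts and sections: it crosses the y-axis at the gridline y = -1.
Finally, solving for integer coefficients yields p as stated.

3*x^3 - 3*x^2*y - x^2 + 2*y + 2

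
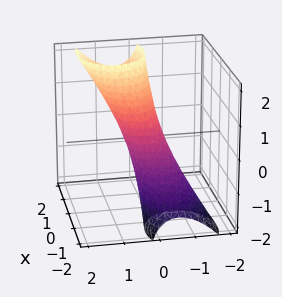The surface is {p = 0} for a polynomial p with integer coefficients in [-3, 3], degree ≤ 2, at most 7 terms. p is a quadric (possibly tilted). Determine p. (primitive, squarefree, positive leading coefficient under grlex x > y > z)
deg p = 2. No degree-1 surface has this shape.
Against the integer gridlines: the z-axis gridline crossings are at z ∈ {-1, 1}.
Together with the visible shape, these determine p as stated.

2*x^2 - 3*x*z + 3*y^2 - 2*y*z + z^2 - 1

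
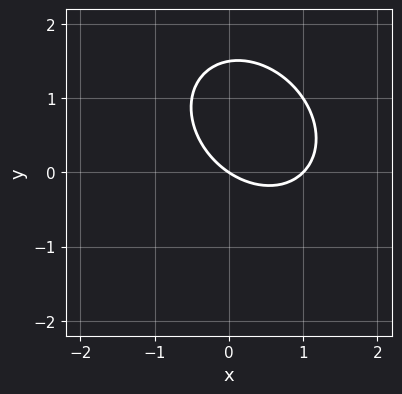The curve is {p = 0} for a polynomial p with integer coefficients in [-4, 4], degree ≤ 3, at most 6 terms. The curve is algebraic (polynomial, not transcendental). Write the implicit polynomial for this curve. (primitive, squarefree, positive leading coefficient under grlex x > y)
2*x^2 + x*y + 2*y^2 - 2*x - 3*y

(a) deg p = 2. A generic line meets the curve in up to 2 points.
(b) From the axis intercepts and sections: one y-axis crossing is at y = 0; the x-axis gridline crossings are at x ∈ {0, 1}.
(c) Solving for integer coefficients yields p as stated.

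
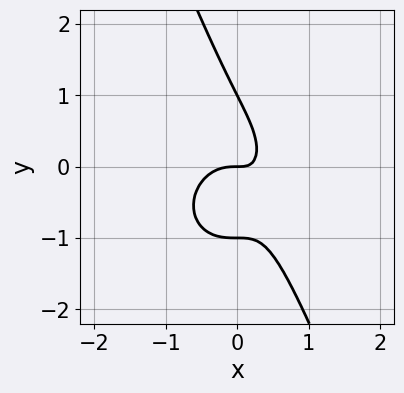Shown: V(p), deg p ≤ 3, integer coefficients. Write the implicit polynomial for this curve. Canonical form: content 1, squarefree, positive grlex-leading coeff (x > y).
(a) Degree: no degree-2 curve has this shape, so deg p = 3.
(b) Reading off the gridlines: one x-axis crossing is at x = 0; among the integer gridlines, it crosses the y-axis at y ∈ {-1, 0, 1}.
(c) Matching integer coefficients to the picture gives p.

3*x^3 + 2*x*y^2 + y^3 + 2*x*y - y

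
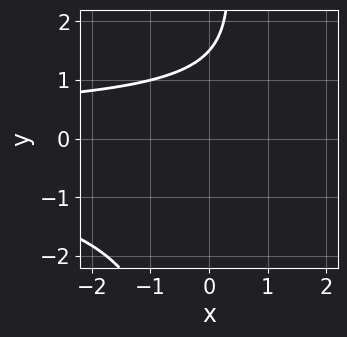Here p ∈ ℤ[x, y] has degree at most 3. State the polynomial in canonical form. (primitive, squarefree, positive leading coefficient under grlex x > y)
x*y^2 - 2*y + 3

1. The degree is 3 — a generic line meets the curve in up to 3 points.
2. Reading off the gridlines: the curve avoids every integer x-axis point in the box.
3. Putting this together gives p.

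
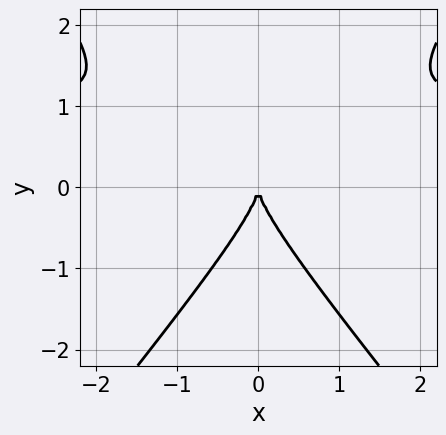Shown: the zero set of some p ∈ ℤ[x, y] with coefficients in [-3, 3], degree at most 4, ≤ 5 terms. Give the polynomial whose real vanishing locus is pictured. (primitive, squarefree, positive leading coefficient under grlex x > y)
3*x^2*y - 2*y^3 - 3*x^2

First, degree: the shape is more complex than any degree-2 curve, so deg p = 3.
Then, symmetries: the x ↦ −x reflection is a symmetry, so x appears only in even powers.
Next, checking where it meets the axes: one x-axis crossing is at x = 0; it crosses the y-axis at the gridline y = 0.
Finally, the integer polynomial consistent with all of this is the stated p.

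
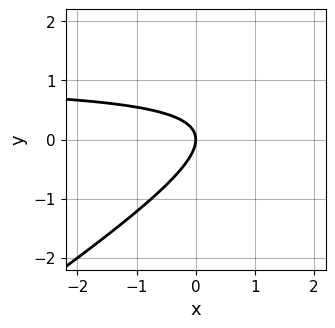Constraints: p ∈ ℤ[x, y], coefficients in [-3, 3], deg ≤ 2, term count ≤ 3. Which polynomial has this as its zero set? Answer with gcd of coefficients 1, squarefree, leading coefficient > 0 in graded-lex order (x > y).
2*x*y - 3*y^2 - 2*x

(a) deg p = 2. The shape is more complex than any degree-1 curve.
(b) Observable constraints: one x-axis crossing is at x = 0; one y-axis crossing is at y = 0.
(c) These observations pin down the coefficients.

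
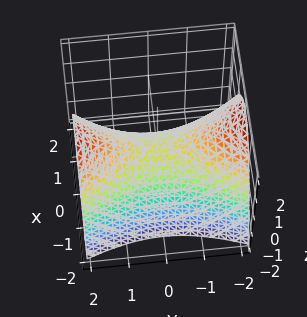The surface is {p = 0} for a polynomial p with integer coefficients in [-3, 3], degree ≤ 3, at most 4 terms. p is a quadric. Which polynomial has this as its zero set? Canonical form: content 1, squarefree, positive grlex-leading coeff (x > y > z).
(a) Degree: a saddle surface; a quadric, so deg p = 2.
(b) Symmetries: mirror symmetry x ↦ −x ⇒ only even powers of x; mirror symmetry y ↦ −y ⇒ only even powers of y.
(c) From the axis intercepts and sections: it crosses the y-axis at the gridline y = 0; it meets the x-axis at x = 0 (among the integer gridlines); it crosses the z-axis at the gridline z = 0.
(d) Putting this together gives p.

3*x^2 - y^2 + 3*z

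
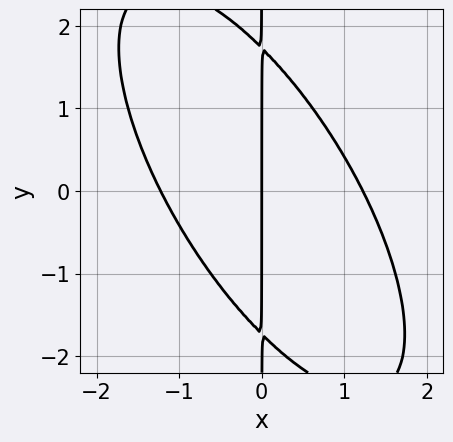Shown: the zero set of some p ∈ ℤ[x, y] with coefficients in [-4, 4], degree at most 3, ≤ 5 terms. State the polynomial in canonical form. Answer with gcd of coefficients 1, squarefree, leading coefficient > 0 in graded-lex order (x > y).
First, the degree is 3 — no degree-2 curve has this shape.
Then, observable constraints: every point of the y-axis in the box is on the curve; it crosses the x-axis at the gridline x = 0.
Finally, assembling these constraints gives the stated polynomial.

2*x^3 + 2*x^2*y + x*y^2 - 3*x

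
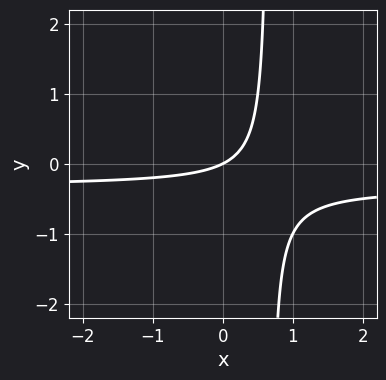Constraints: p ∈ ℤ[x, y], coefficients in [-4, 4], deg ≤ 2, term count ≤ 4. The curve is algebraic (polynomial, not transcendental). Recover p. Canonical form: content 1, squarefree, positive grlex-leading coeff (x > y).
Degree: the shape is more complex than any degree-1 curve, so deg p = 2.
From the axis intercepts and sections: one x-axis crossing is at x = 0; one y-axis crossing is at y = 0.
Putting this together gives p.

3*x*y + x - 2*y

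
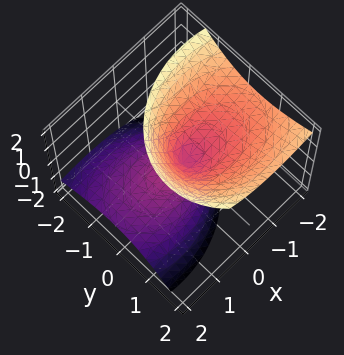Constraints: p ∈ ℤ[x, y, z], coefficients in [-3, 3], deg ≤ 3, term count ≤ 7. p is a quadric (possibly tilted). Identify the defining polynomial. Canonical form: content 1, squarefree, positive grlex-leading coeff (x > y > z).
First, I count 2 distinct pieces.
Next, deg p = 2.
Then, against the integer gridlines: it meets the z-axis at z = 0 (among the integer gridlines); it crosses the x-axis at the gridline x = 0; it crosses the y-axis at the gridline y = 0.
Finally, solving for integer coefficients yields p as stated.

2*x^2 + 3*x*z + 3*y^2 - 2*y*z - 2*z^2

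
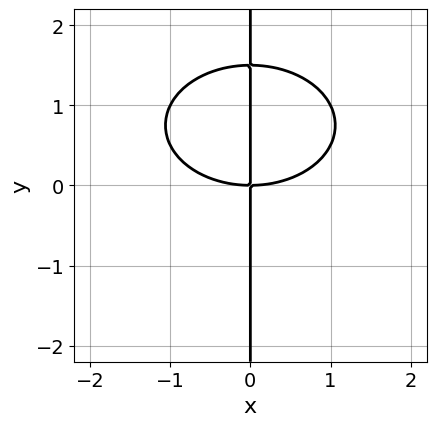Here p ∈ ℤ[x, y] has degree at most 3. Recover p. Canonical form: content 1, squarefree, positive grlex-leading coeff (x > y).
(a) Degree: a generic line meets the curve in up to 3 points, so deg p = 3.
(b) Against the integer gridlines: every point of the y-axis in the box is on the curve; it meets the x-axis at x = 0 (among the integer gridlines).
(c) Assembling these constraints gives the stated polynomial.

x^3 + 2*x*y^2 - 3*x*y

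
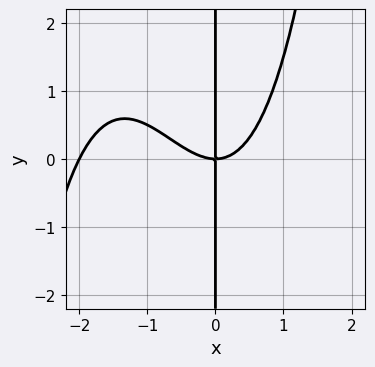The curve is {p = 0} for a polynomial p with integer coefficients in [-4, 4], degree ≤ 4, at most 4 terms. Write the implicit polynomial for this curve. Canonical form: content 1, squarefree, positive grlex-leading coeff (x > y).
(a) The degree is 4 — a generic line meets the curve in up to 4 points.
(b) Observable constraints: the visible y-axis segment lies entirely on the curve; the x-axis gridline crossings are at x ∈ {-2, 0}.
(c) Matching integer coefficients to the picture gives p.

x^4 + 2*x^3 - 2*x*y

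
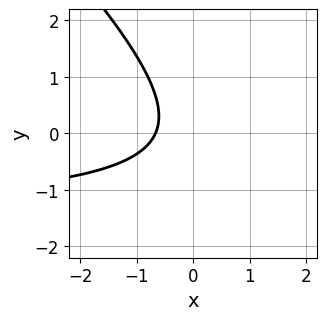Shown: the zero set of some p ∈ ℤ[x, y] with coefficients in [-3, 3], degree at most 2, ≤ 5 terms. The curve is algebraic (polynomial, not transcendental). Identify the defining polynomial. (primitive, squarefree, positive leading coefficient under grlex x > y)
2*x*y + 2*y^2 + 3*x + 2

Degree: no degree-1 curve has this shape, so deg p = 2.
From the axis intercepts and sections: no y-intercept at any integer in the box.
These observations pin down the coefficients.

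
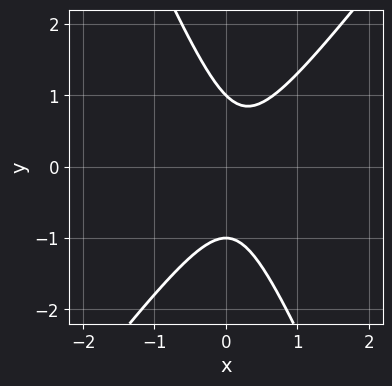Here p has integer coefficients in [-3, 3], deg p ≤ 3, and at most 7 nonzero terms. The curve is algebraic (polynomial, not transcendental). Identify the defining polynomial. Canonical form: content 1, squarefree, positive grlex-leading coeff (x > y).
3*x^2 - x*y - y^2 - x + 1

First, degree: a generic line meets the curve in up to 2 points, so deg p = 2.
Then, against the integer gridlines: the curve avoids every integer x-axis point in the box; among the integer gridlines, it crosses the y-axis at y ∈ {-1, 1}.
Finally, together with the visible shape, these determine p as stated.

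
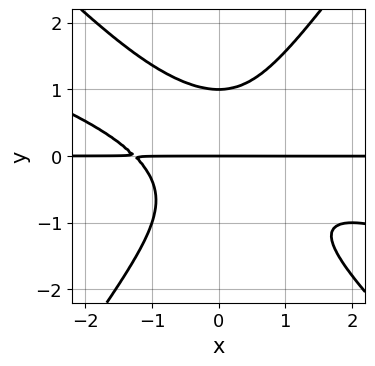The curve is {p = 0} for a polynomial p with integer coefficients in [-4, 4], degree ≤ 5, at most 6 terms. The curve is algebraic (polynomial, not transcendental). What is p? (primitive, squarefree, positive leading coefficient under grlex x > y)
x^3*y + 3*x^2*y^2 - 2*y^4 + 2*y

1. Degree: a generic line meets the curve in up to 4 points, so deg p = 4.
2. Against the integer gridlines: the visible x-axis segment lies entirely on the curve; among the integer gridlines, it crosses the y-axis at y ∈ {0, 1}.
3. Fitting integer coefficients to these (and the overall shape) gives p.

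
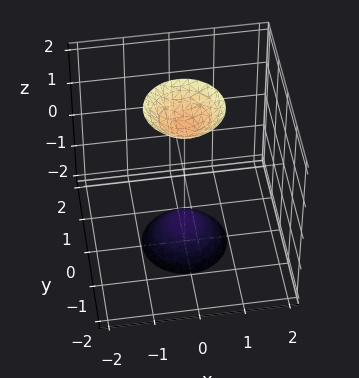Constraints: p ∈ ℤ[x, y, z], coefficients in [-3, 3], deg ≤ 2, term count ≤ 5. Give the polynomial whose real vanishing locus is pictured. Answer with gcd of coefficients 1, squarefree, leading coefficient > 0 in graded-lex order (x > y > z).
3*x^2 + 3*y^2 - z^2 + 2

There are 2 components. Treating them together as one polynomial.
Degree: two separate bowl-shaped sheets opening away from each other; a quadric, so deg p = 2.
Symmetries: mirror symmetry z ↦ −z ⇒ only even powers of z; the z-axis is an axis of rotation, so x and y enter only as x² + y².
Reading off the gridlines: a circular section at z = 2 has radius between 0 and 1; the surface avoids every integer y-axis point in the box; it misses every integer gridline on the x-axis.
The integer polynomial consistent with all of this is the stated p.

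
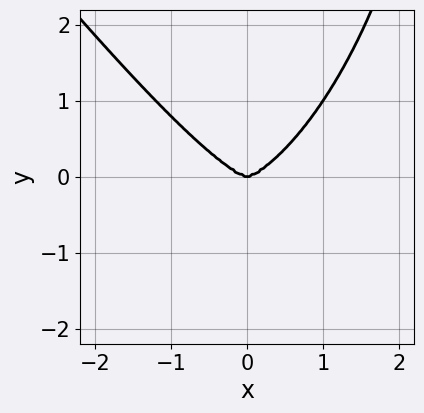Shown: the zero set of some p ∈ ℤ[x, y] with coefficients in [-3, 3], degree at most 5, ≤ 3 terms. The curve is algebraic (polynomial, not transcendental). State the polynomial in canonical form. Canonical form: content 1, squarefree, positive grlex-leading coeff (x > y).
(a) The degree is 4 — a generic line meets the curve in up to 4 points.
(b) Checking where it meets the axes: it crosses the x-axis at the gridline x = 0; one y-axis crossing is at y = 0.
(c) The integer polynomial consistent with all of this is the stated p.

2*x^4 + x*y^3 - 3*y^3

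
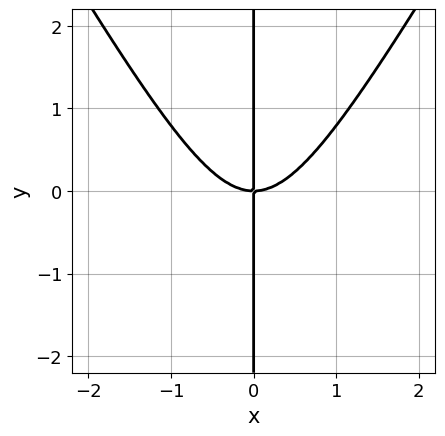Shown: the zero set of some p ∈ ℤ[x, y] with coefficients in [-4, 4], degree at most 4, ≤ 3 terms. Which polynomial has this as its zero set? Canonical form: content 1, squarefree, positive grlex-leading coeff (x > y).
First, the degree is 3 — the shape is more complex than any degree-2 curve.
Next, from the visible intercepts: one x-axis crossing is at x = 0; every point of the y-axis in the box is on the curve.
Finally, solving for integer coefficients yields p as stated.

3*x^3 - x*y^2 - 3*x*y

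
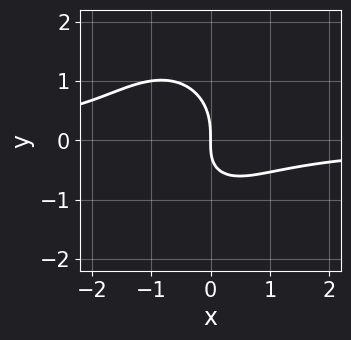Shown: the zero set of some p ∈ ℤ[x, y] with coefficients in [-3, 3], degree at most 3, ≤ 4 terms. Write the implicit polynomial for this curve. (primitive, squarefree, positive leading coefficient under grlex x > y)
3*x^2*y + 2*y^3 + 2*x*y + 3*x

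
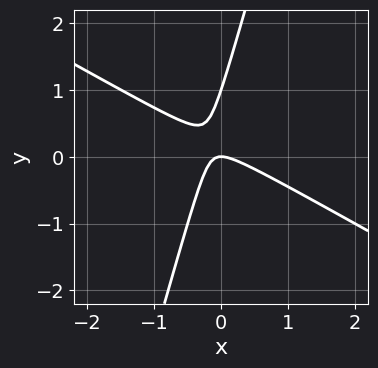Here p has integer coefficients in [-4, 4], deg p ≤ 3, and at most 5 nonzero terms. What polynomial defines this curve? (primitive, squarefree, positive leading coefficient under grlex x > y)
2*x^2 + 3*x*y - y^2 + y

deg p = 2. The shape is more complex than any degree-1 curve.
Against the integer gridlines: it crosses the x-axis at the gridline x = 0; the y-axis gridline crossings are at y ∈ {0, 1}.
Matching integer coefficients to the picture gives p.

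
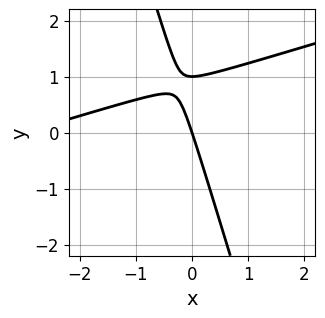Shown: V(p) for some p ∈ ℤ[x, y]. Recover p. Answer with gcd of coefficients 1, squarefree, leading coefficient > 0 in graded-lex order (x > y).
1. Degree: no degree-1 curve has this shape, so deg p = 2.
2. From the axis intercepts and sections: the y-axis gridline crossings are at y ∈ {0, 1}; it meets the x-axis at x = 0 (among the integer gridlines).
3. Matching integer coefficients to the picture gives p.

x^2 - 3*x*y - y^2 + 3*x + y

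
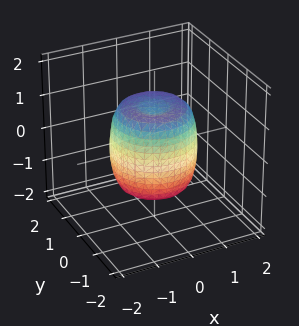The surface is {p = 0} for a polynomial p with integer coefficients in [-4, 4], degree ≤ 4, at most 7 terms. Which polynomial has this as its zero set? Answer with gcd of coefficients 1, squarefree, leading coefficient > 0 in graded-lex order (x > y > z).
2*x^4 + 4*x^2*y^2 + 2*y^4 - 2*x^2 - 2*y^2 + z^2 - 1

1. deg p = 4.
2. Symmetries: the z-axis is an axis of rotation, so x and y enter only as x² + y².
3. Observable constraints: a circular section at z = 0 has radius between 1 and 2; the z-axis gridline crossings are at z ∈ {-1, 1}.
4. Matching integer coefficients to the picture gives p.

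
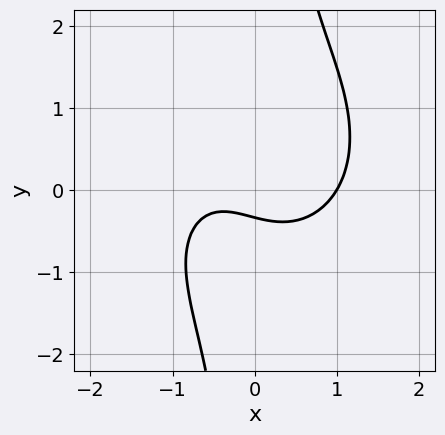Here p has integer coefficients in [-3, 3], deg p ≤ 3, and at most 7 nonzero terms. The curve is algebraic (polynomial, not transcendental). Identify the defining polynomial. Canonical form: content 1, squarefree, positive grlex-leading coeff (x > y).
(a) The degree is 3 — the shape is more complex than any degree-2 curve.
(b) Observable constraints: one x-axis crossing is at x = 1.
(c) These observations pin down the coefficients.

2*x^3 + 2*x*y^2 - x - 3*y - 1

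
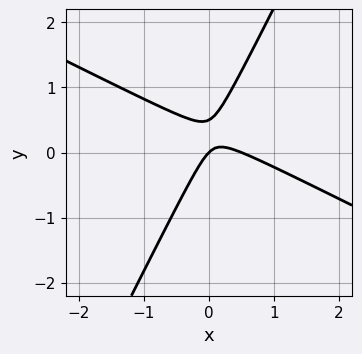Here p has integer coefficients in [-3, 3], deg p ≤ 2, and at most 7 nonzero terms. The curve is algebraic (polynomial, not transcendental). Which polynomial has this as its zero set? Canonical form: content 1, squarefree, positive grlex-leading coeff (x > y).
Degree: a generic line meets the curve in up to 2 points, so deg p = 2.
From the axis intercepts and sections: one x-axis crossing is at x = 0; one y-axis crossing is at y = 0.
The integer polynomial consistent with all of this is the stated p.

2*x^2 + 3*x*y - 2*y^2 - x + y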